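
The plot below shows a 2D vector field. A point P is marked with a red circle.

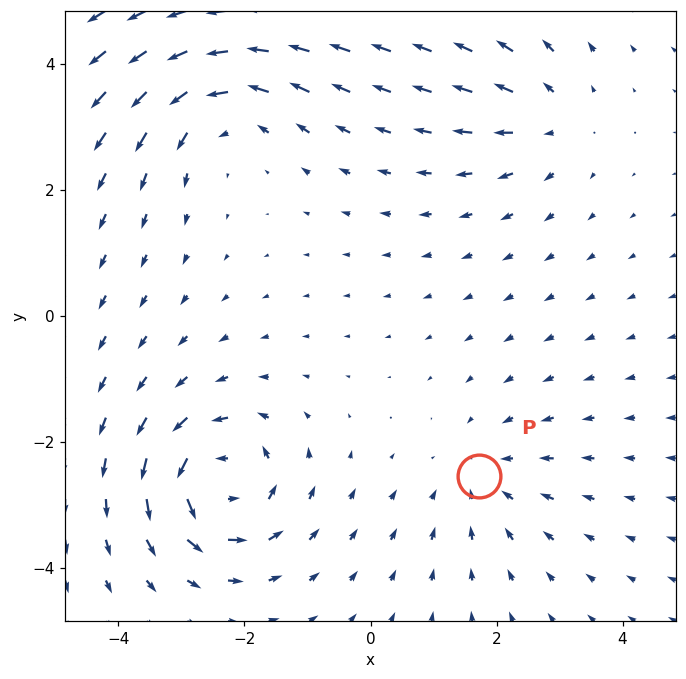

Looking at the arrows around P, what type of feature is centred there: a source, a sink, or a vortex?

sink

At P (1.7, -2.5) the arrows converge inward. Divergence about -3, curl ≈0 — negative divergence with near-zero curl is a sink.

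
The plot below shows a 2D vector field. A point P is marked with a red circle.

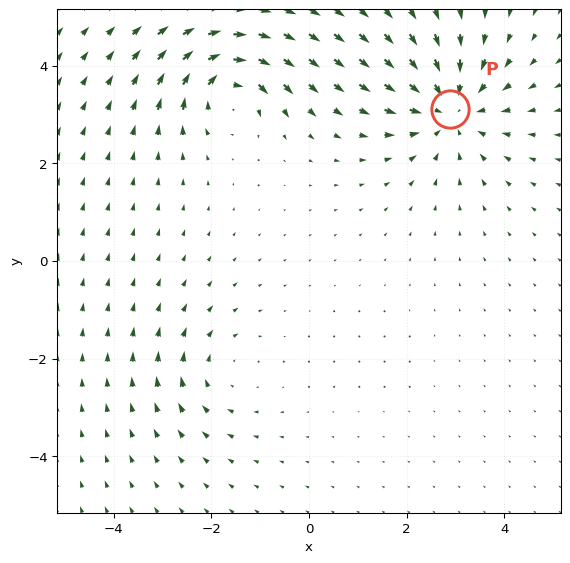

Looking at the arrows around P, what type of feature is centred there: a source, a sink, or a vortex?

sink

At P (2.9, 3.1) the arrows converge inward. Divergence about -4, curl ≈0 — negative divergence with near-zero curl is a sink.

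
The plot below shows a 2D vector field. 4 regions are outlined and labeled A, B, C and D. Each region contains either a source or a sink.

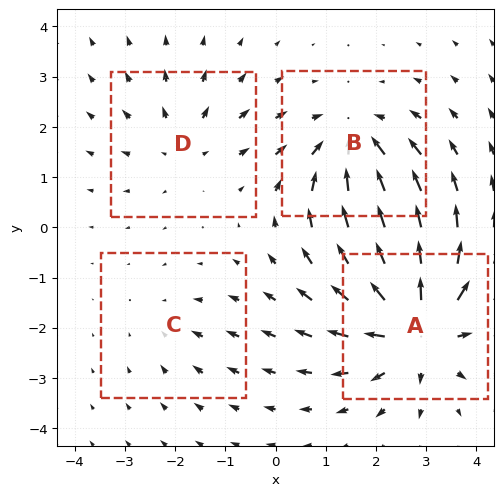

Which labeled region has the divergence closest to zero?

Divergence at each region's feature centre — A: about +6, B: about -4, C: about -2, D: about +3. Region C is closest to zero.

C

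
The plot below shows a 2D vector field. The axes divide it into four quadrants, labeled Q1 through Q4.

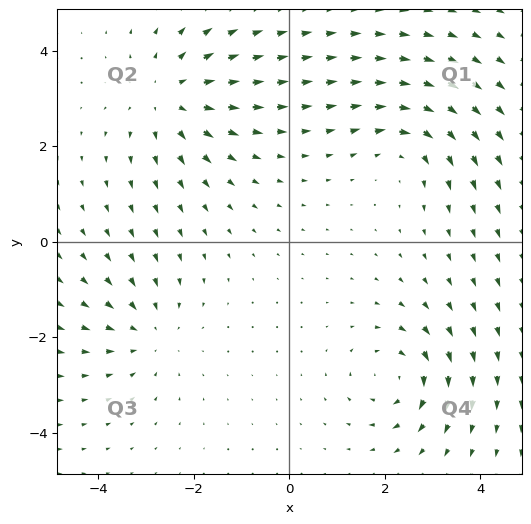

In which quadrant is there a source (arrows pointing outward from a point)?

The source sits at approximately (-2.5, 3.0), which lies in quadrant Q2. The divergence there is about +4, positive as expected for a source.

Q2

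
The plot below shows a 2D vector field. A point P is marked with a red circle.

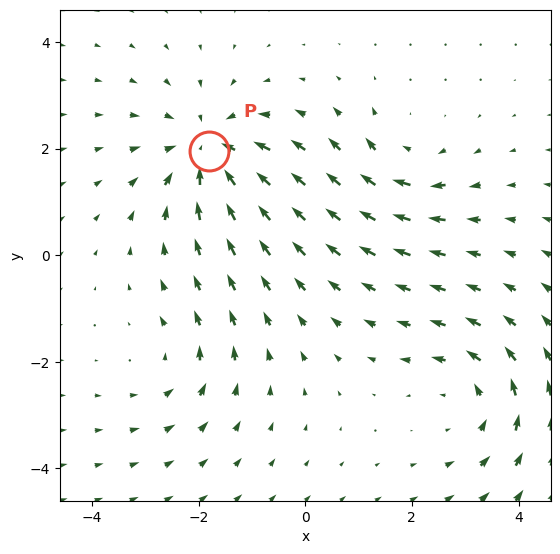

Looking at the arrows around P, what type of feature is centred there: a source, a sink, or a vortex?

sink

At P (-1.8, 2.0) the arrows converge inward. Divergence about -4, curl ≈0 — negative divergence with near-zero curl is a sink.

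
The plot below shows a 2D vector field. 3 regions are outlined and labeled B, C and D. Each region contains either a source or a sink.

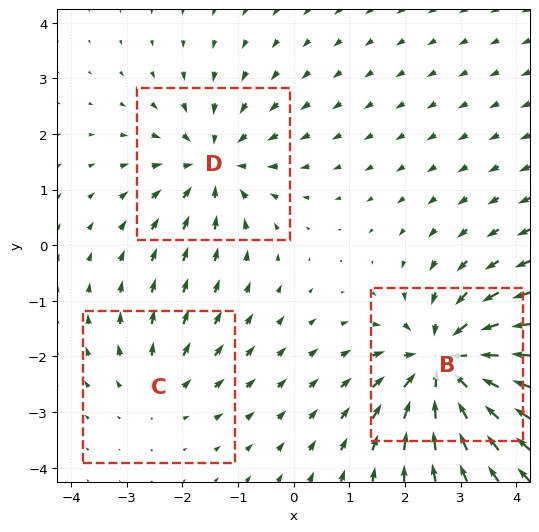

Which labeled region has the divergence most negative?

Divergence at each region's feature centre — B: about -5, C: about +2, D: about -3. Region B is most negative.

B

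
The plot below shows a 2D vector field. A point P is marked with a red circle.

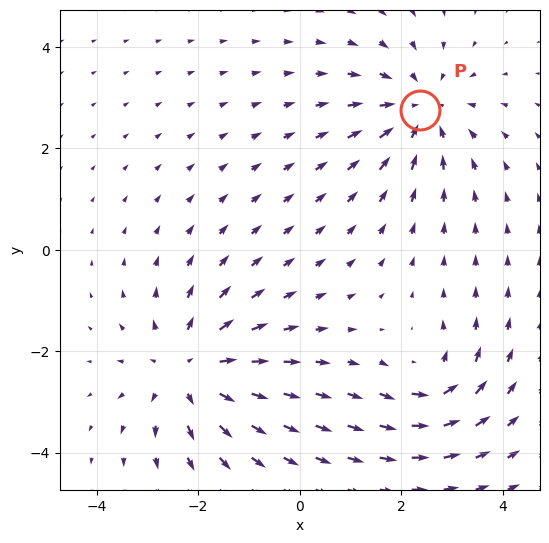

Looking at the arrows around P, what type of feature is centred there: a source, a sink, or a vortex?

sink

At P (2.4, 2.8) the arrows converge inward. Divergence about -4, curl ≈0 — negative divergence with near-zero curl is a sink.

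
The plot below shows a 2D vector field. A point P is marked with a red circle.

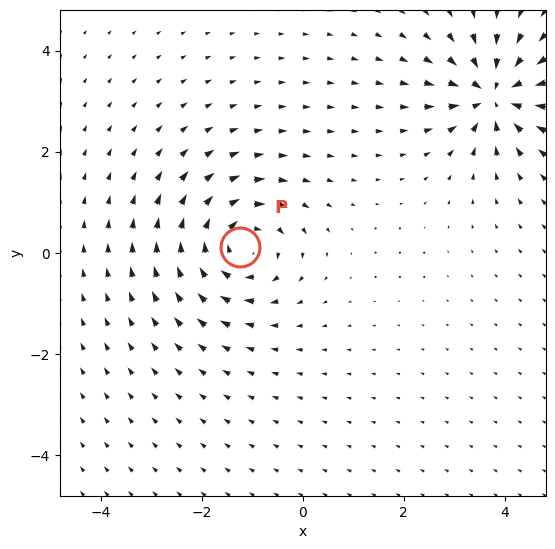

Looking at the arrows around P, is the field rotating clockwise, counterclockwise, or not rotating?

Near P at (-1.2, 0.1) the arrows circulate clockwise. The curl (z-component) there is about -3; negative curl means clockwise rotation.

clockwise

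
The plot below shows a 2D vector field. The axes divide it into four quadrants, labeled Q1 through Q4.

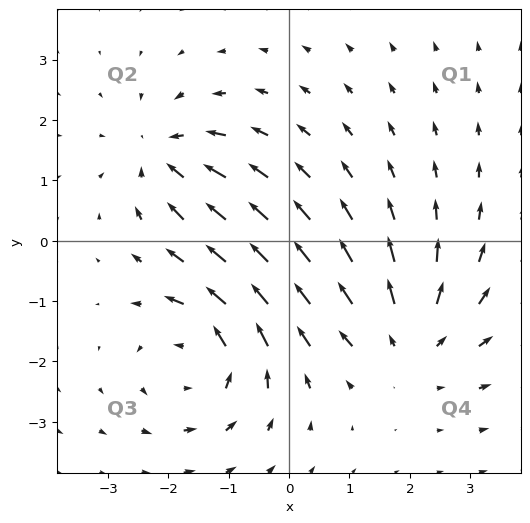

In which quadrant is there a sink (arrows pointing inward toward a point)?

The sink sits at approximately (-2.1, 1.4), which lies in quadrant Q2. The divergence there is about -4, negative as expected for a sink.

Q2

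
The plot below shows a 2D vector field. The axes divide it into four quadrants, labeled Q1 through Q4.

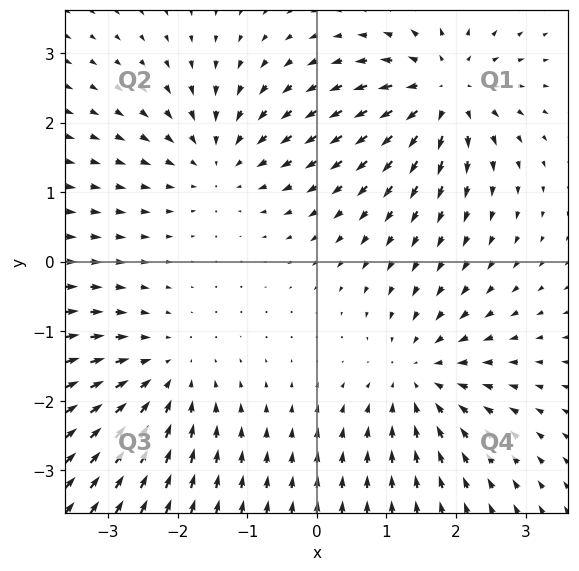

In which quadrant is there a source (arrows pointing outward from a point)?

Q1

The source sits at approximately (1.8, 2.4), which lies in quadrant Q1. The divergence there is about +7, positive as expected for a source.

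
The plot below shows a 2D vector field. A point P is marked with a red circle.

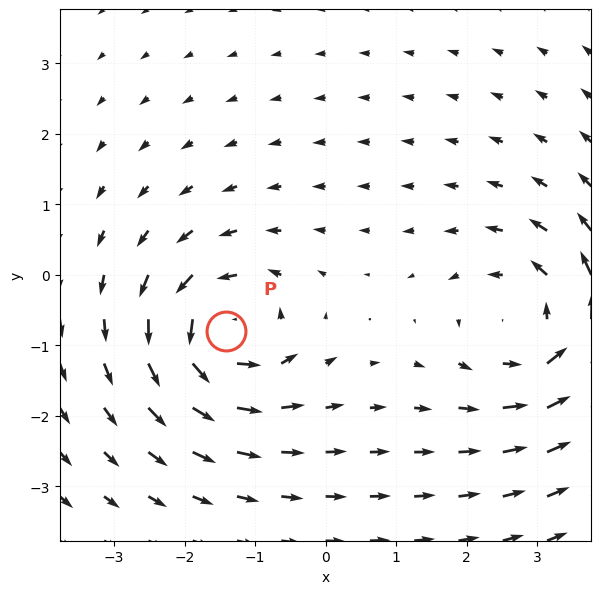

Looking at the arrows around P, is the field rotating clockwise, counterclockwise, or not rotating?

Near P at (-1.4, -0.8) the arrows circulate counterclockwise. The curl (z-component) there is about +6; positive curl means counterclockwise rotation.

counterclockwise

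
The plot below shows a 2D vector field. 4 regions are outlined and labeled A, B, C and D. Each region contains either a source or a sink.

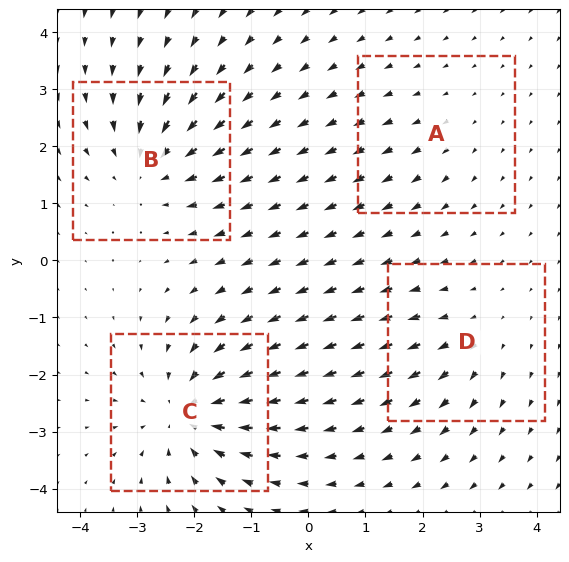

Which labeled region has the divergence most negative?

C

Divergence at each region's feature centre — A: about +2, B: about -5, C: about -6, D: about +3. Region C is most negative.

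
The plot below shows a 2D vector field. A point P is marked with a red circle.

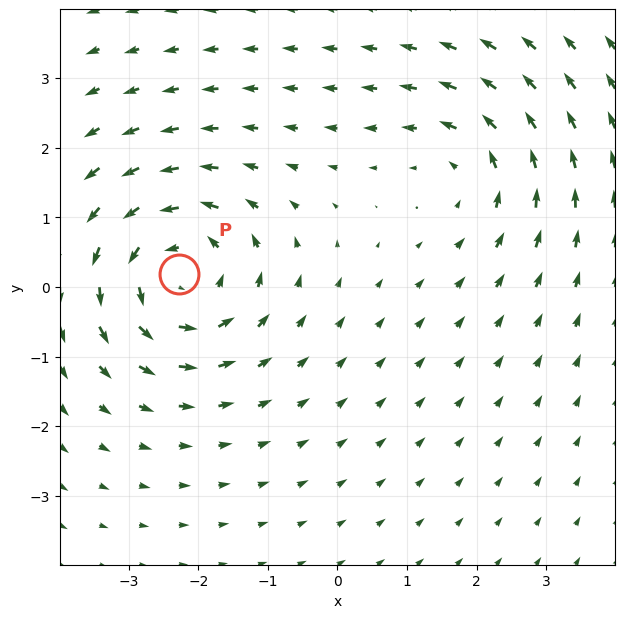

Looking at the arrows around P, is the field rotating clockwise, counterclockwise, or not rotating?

counterclockwise

Near P at (-2.3, 0.2) the arrows circulate counterclockwise. The curl (z-component) there is about +5; positive curl means counterclockwise rotation.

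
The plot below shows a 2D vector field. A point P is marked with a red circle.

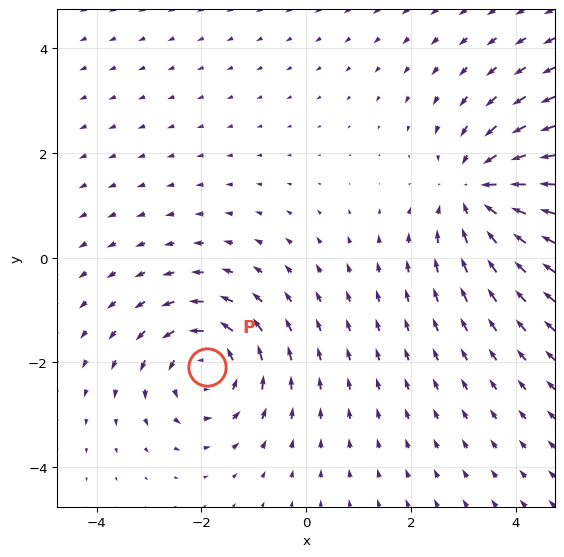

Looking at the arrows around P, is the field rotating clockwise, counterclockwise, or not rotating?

Near P at (-1.9, -2.1) the arrows circulate counterclockwise. The curl (z-component) there is about +5; positive curl means counterclockwise rotation.

counterclockwise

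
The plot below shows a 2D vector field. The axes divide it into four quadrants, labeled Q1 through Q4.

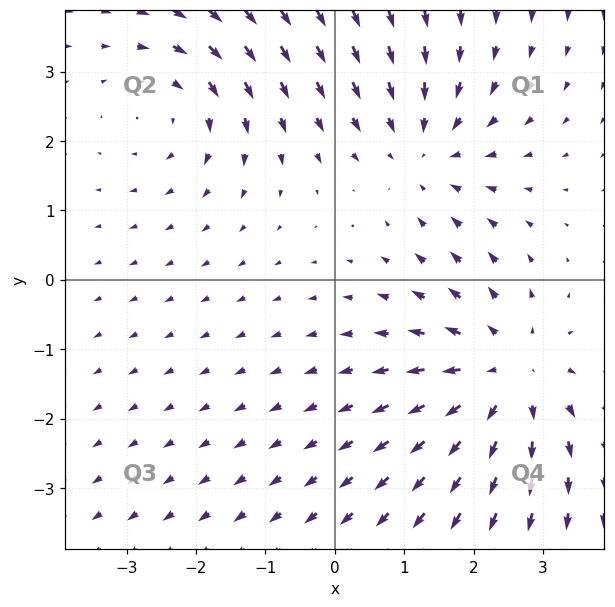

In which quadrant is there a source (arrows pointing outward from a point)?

Q4

The source sits at approximately (2.5, -1.4), which lies in quadrant Q4. The divergence there is about +4, positive as expected for a source.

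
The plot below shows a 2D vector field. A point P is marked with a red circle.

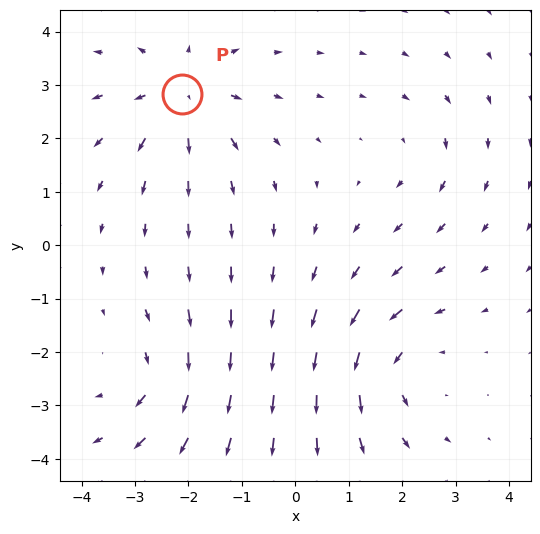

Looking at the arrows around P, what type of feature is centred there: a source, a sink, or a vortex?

source

At P (-2.1, 2.8) the arrows spread outward. Divergence about +5, curl ≈0 — positive divergence with near-zero curl is a source.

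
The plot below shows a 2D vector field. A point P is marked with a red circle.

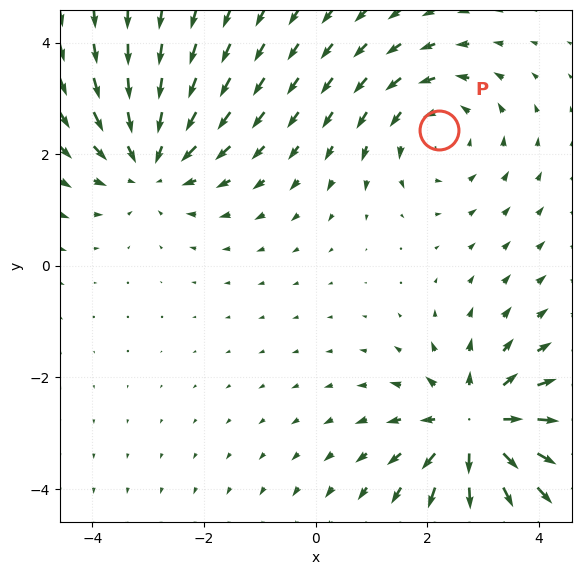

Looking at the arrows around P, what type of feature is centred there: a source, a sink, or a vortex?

At P (2.2, 2.4) the arrows circulate counterclockwise. Divergence ≈0, curl about +2 — near-zero divergence with nonzero curl is a vortex.

vortex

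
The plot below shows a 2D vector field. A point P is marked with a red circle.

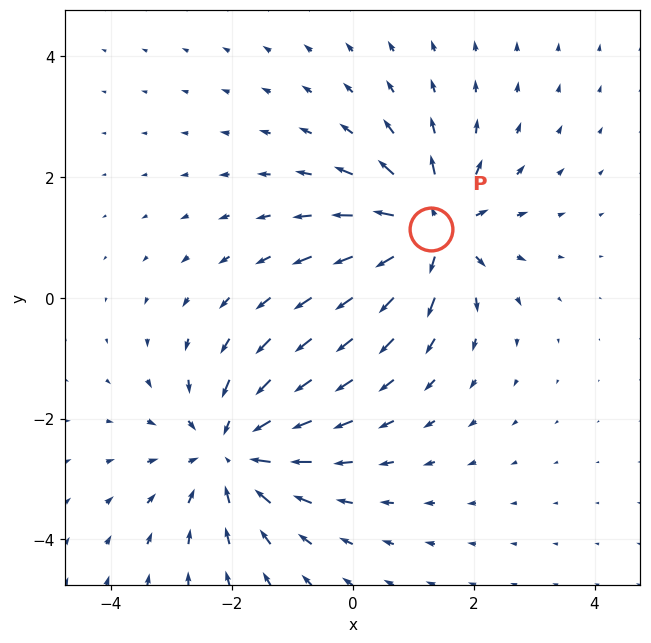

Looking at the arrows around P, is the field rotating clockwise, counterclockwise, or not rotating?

not rotating

Near P at (1.3, 1.1) the arrows show no circulation. The curl there is ≈0.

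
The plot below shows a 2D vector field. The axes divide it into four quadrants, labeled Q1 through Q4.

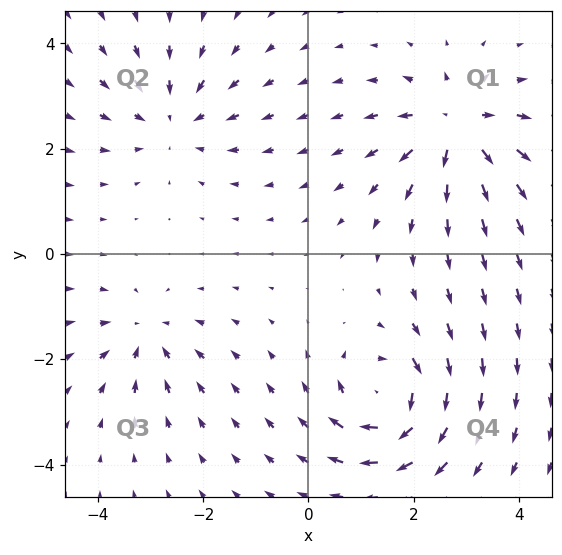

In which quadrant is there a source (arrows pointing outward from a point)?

The source sits at approximately (2.8, 2.4), which lies in quadrant Q1. The divergence there is about +5, positive as expected for a source.

Q1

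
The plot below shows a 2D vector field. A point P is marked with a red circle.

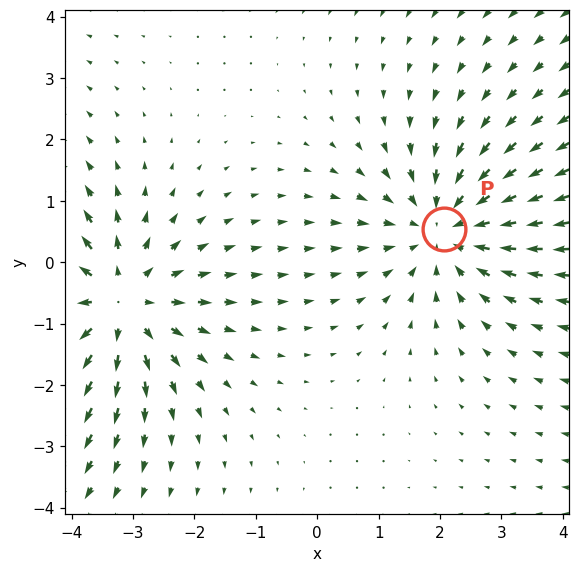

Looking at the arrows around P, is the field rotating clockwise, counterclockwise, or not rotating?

not rotating

Near P at (2.1, 0.5) the arrows show no circulation. The curl there is ≈0.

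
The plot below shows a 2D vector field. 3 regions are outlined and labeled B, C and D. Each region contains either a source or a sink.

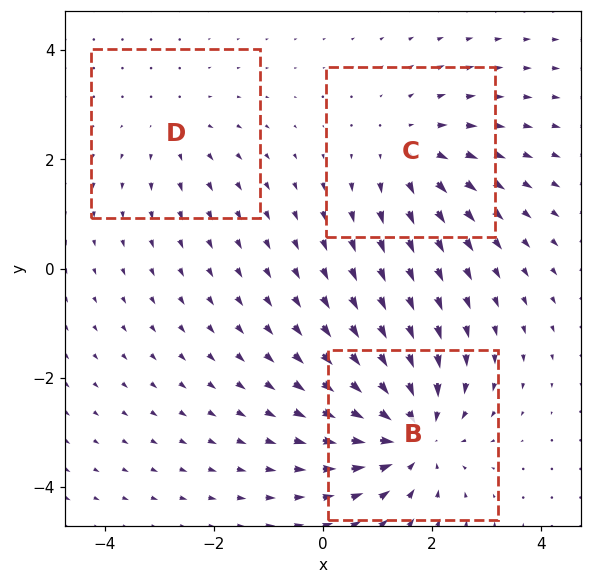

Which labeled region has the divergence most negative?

Divergence at each region's feature centre — B: about -4, C: about +3, D: about +2. Region B is most negative.

B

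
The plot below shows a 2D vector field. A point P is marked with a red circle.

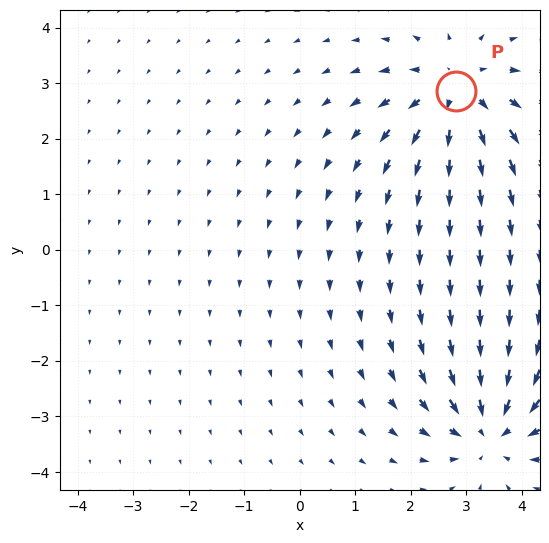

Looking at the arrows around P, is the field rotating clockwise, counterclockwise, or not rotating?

Near P at (2.8, 2.9) the arrows show no circulation. The curl there is ≈0.

not rotating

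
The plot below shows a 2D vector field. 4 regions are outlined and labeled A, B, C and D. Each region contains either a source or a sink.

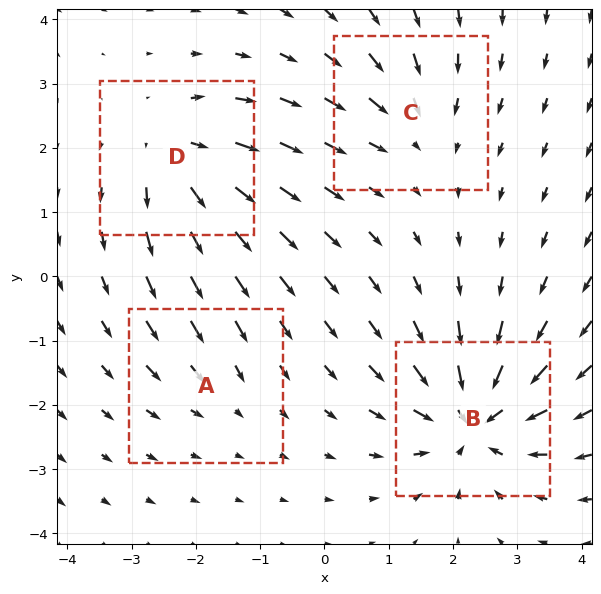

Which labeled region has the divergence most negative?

Divergence at each region's feature centre — A: about -2, B: about -8, C: about -4, D: about +5. Region B is most negative.

B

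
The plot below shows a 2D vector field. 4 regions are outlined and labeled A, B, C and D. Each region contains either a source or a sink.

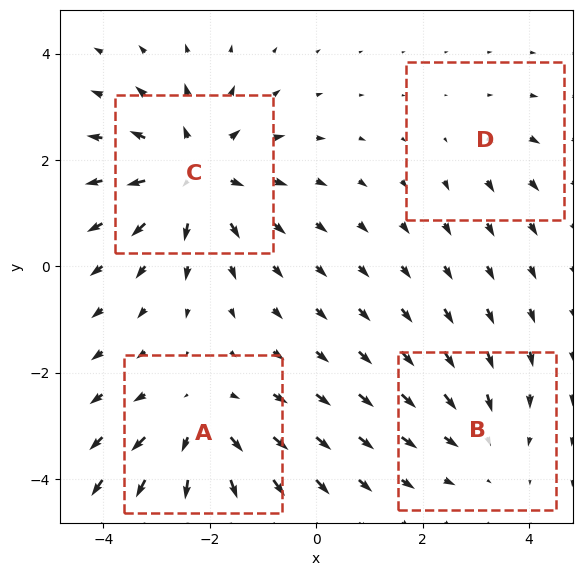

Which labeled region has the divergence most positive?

Divergence at each region's feature centre — A: about +5, B: about -3, C: about +6, D: about +2. Region C is most positive.

C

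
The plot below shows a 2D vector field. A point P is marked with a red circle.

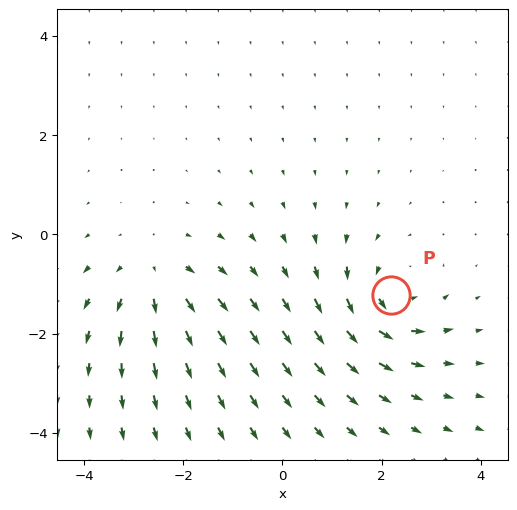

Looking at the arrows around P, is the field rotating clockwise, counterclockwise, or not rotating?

Near P at (2.2, -1.2) the arrows circulate counterclockwise. The curl (z-component) there is about +5; positive curl means counterclockwise rotation.

counterclockwise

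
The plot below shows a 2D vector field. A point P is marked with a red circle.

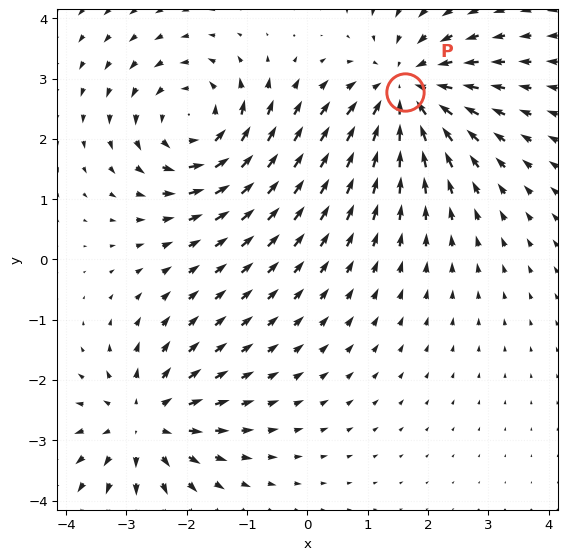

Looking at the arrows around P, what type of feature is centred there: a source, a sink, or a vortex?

At P (1.6, 2.8) the arrows converge inward. Divergence about -3, curl ≈0 — negative divergence with near-zero curl is a sink.

sink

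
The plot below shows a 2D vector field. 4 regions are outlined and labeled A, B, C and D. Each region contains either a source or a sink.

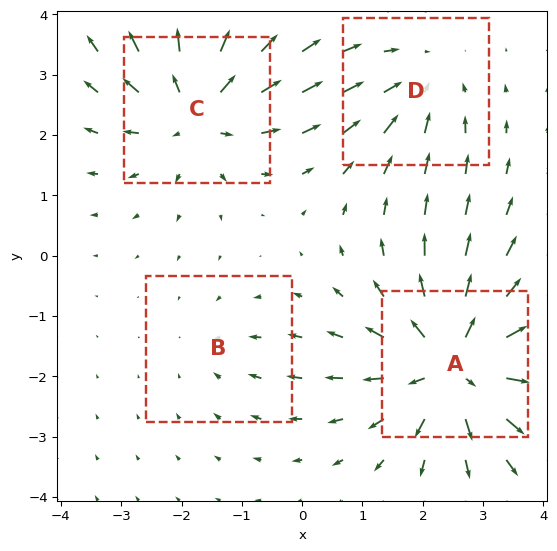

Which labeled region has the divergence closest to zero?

Divergence at each region's feature centre — A: about +7, B: about -2, C: about +5, D: about -3. Region B is closest to zero.

B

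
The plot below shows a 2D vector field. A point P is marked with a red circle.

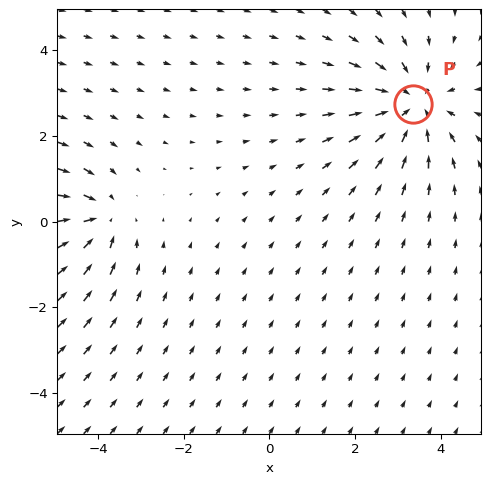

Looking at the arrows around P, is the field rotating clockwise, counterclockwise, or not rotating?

Near P at (3.3, 2.7) the arrows show no circulation. The curl there is ≈0.

not rotating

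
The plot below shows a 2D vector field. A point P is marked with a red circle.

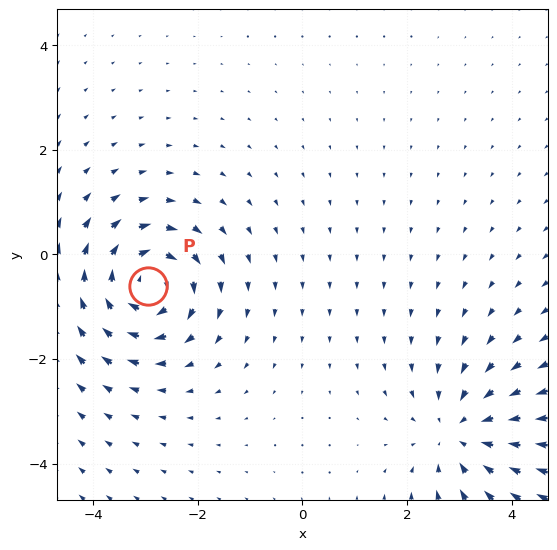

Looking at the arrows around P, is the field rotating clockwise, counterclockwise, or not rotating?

Near P at (-3.0, -0.6) the arrows circulate clockwise. The curl (z-component) there is about -4; negative curl means clockwise rotation.

clockwise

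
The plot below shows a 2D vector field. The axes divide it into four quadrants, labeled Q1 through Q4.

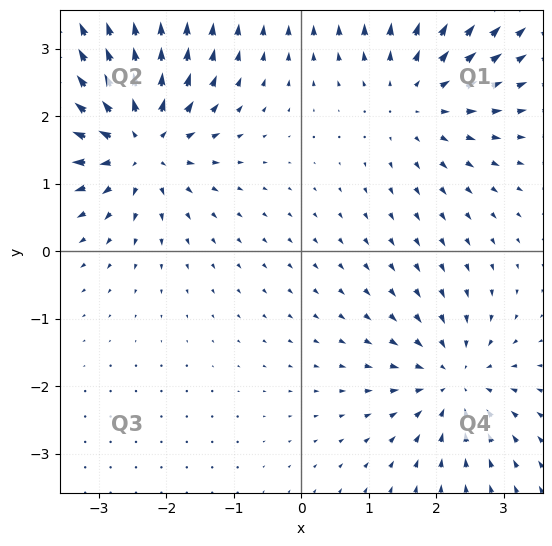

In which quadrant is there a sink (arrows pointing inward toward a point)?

The sink sits at approximately (2.3, -1.9), which lies in quadrant Q4. The divergence there is about -4, negative as expected for a sink.

Q4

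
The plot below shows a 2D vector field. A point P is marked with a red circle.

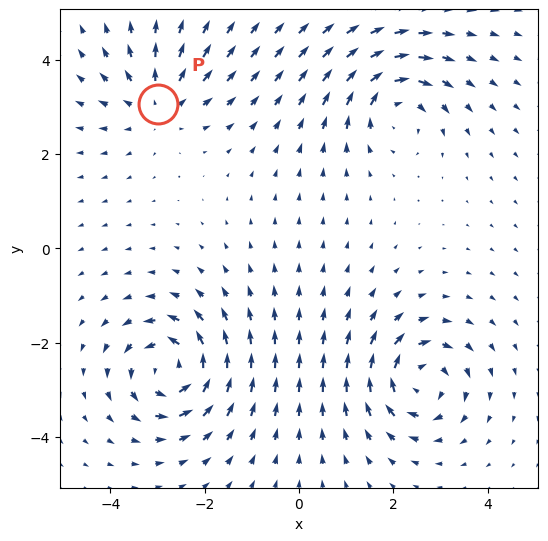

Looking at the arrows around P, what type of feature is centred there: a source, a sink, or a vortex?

At P (-3.0, 3.1) the arrows spread outward. Divergence about +4, curl ≈0 — positive divergence with near-zero curl is a source.

source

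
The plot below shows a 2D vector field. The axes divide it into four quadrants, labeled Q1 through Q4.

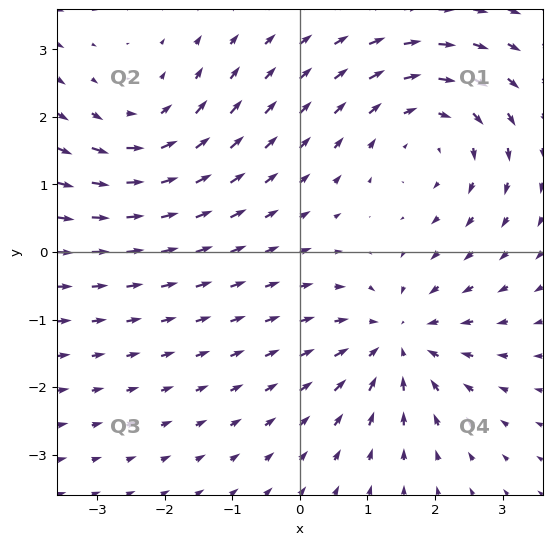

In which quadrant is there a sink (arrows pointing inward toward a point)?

Q4

The sink sits at approximately (1.4, -1.3), which lies in quadrant Q4. The divergence there is about -4, negative as expected for a sink.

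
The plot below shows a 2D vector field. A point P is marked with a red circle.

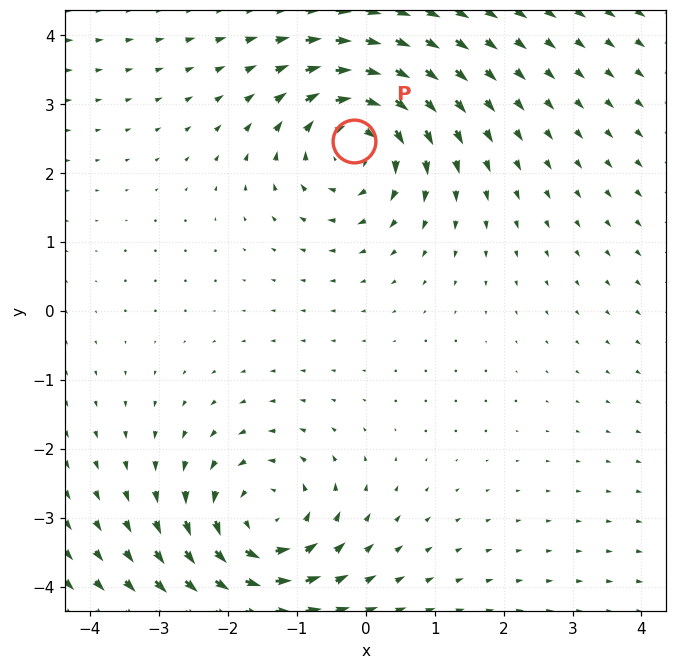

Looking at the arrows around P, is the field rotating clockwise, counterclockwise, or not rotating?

clockwise

Near P at (-0.2, 2.5) the arrows circulate clockwise. The curl (z-component) there is about -3; negative curl means clockwise rotation.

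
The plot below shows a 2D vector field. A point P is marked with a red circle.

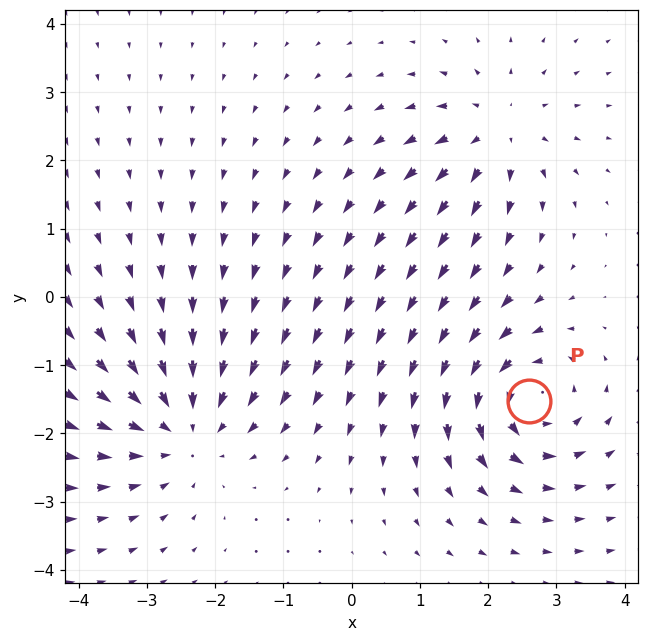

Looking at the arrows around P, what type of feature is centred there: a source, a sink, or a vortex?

vortex

At P (2.6, -1.5) the arrows circulate counterclockwise. Divergence ≈0, curl about +5 — near-zero divergence with nonzero curl is a vortex.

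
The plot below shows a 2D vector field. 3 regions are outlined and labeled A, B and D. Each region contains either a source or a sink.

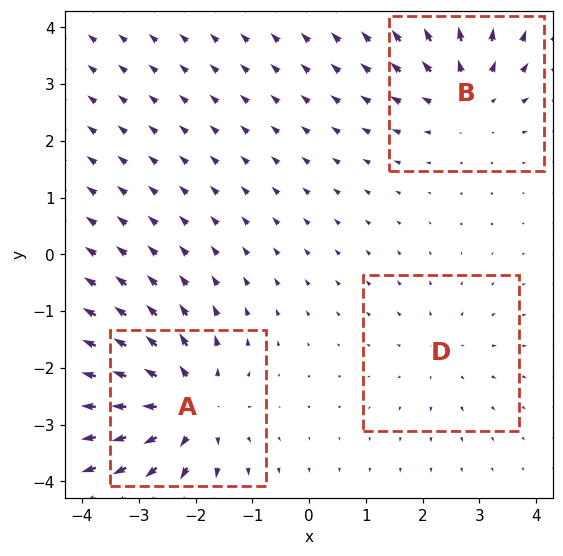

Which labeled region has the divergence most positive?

A

Divergence at each region's feature centre — A: about +5, B: about +3, D: about +2. Region A is most positive.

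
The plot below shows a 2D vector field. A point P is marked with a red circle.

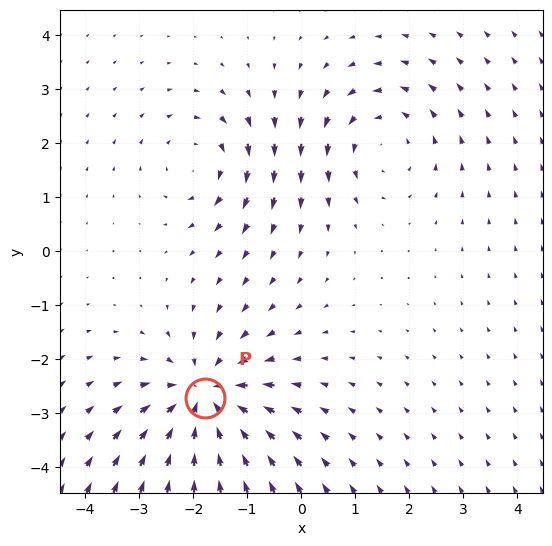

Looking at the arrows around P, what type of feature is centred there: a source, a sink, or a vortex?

sink

At P (-1.8, -2.7) the arrows converge inward. Divergence about -4, curl ≈0 — negative divergence with near-zero curl is a sink.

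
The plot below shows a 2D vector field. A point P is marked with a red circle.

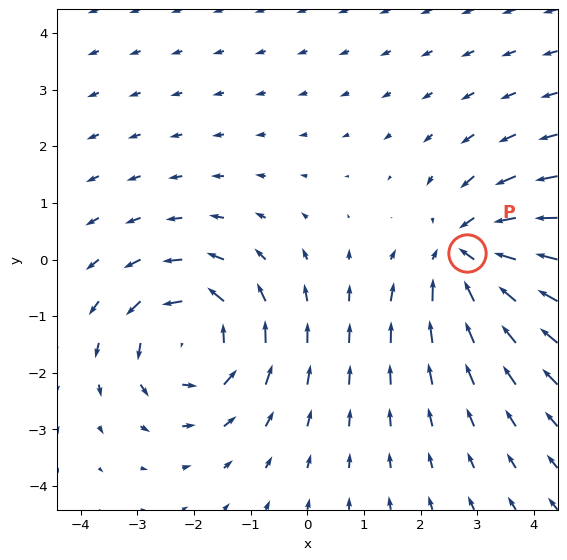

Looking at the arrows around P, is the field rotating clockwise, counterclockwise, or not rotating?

not rotating

Near P at (2.8, 0.1) the arrows show no circulation. The curl there is ≈0.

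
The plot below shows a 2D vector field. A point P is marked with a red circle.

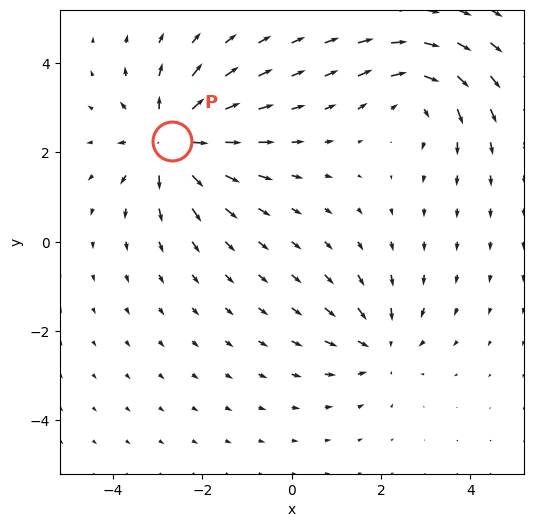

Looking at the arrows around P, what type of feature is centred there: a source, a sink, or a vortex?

source

At P (-2.7, 2.3) the arrows spread outward. Divergence about +5, curl ≈0 — positive divergence with near-zero curl is a source.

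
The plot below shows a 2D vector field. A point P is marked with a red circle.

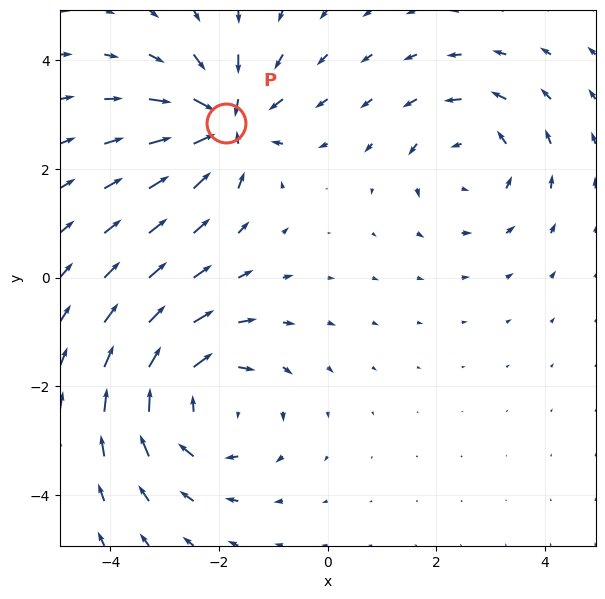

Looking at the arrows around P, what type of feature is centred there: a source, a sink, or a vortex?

sink

At P (-1.9, 2.9) the arrows converge inward. Divergence about -5, curl ≈0 — negative divergence with near-zero curl is a sink.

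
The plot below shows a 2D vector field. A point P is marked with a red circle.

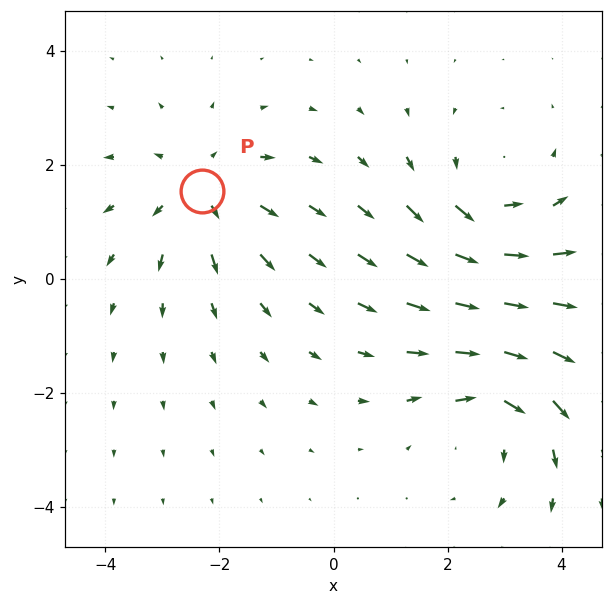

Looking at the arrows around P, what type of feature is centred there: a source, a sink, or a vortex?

source

At P (-2.3, 1.5) the arrows spread outward. Divergence about +4, curl ≈0 — positive divergence with near-zero curl is a source.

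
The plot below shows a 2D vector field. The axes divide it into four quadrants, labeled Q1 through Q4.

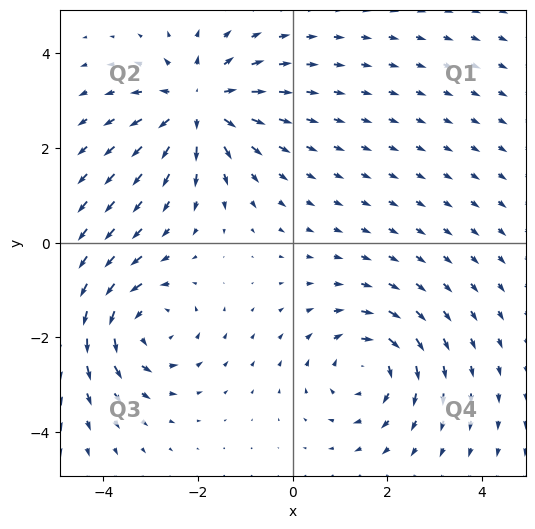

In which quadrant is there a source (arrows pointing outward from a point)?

Q2

The source sits at approximately (-2.0, 2.9), which lies in quadrant Q2. The divergence there is about +5, positive as expected for a source.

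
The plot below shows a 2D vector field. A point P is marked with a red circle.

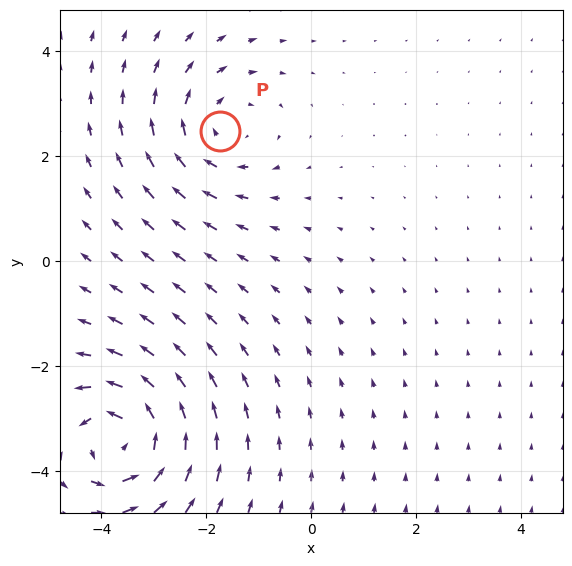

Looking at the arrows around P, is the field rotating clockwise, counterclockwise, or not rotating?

Near P at (-1.7, 2.5) the arrows circulate clockwise. The curl (z-component) there is about -3; negative curl means clockwise rotation.

clockwise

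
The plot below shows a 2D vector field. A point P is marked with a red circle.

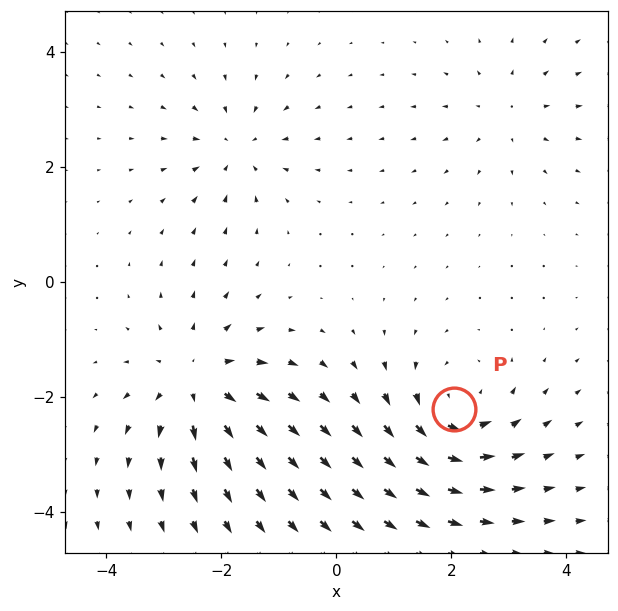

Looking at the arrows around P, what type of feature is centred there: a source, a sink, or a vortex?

At P (2.0, -2.2) the arrows circulate counterclockwise. Divergence ≈0, curl about +5 — near-zero divergence with nonzero curl is a vortex.

vortex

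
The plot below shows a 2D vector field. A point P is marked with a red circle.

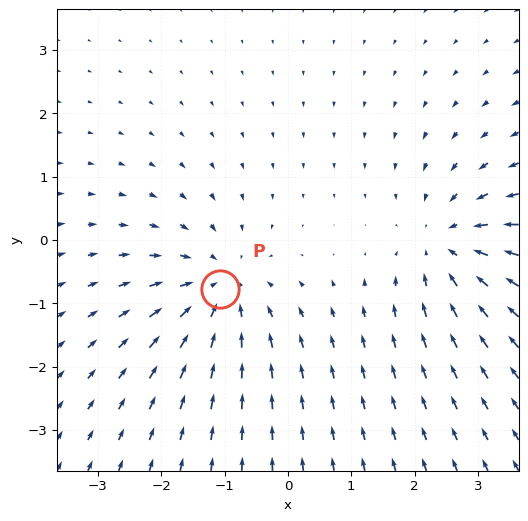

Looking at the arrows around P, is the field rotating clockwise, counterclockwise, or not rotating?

Near P at (-1.1, -0.8) the arrows show no circulation. The curl there is ≈0.

not rotating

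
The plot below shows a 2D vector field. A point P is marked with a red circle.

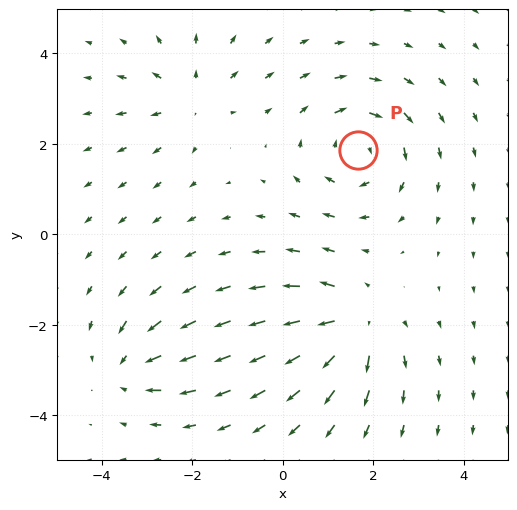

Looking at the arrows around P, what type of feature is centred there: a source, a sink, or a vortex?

vortex

At P (1.7, 1.9) the arrows circulate clockwise. Divergence ≈0, curl about -5 — near-zero divergence with nonzero curl is a vortex.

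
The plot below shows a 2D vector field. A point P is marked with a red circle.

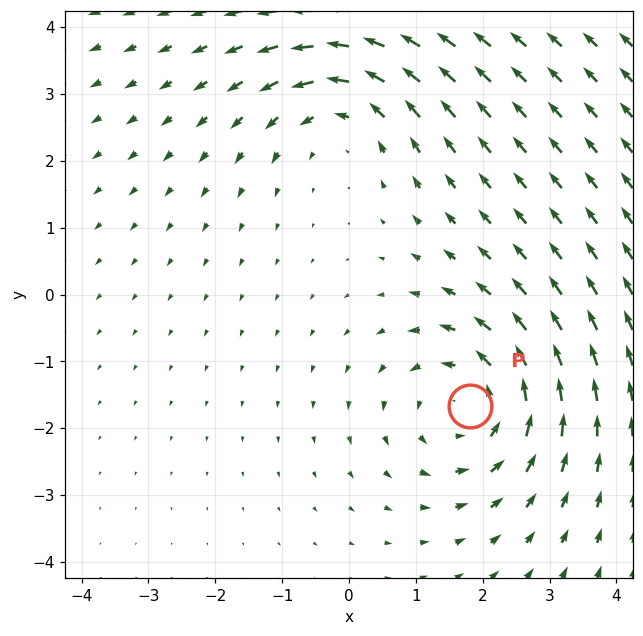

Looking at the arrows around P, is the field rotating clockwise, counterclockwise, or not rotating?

counterclockwise

Near P at (1.8, -1.7) the arrows circulate counterclockwise. The curl (z-component) there is about +3; positive curl means counterclockwise rotation.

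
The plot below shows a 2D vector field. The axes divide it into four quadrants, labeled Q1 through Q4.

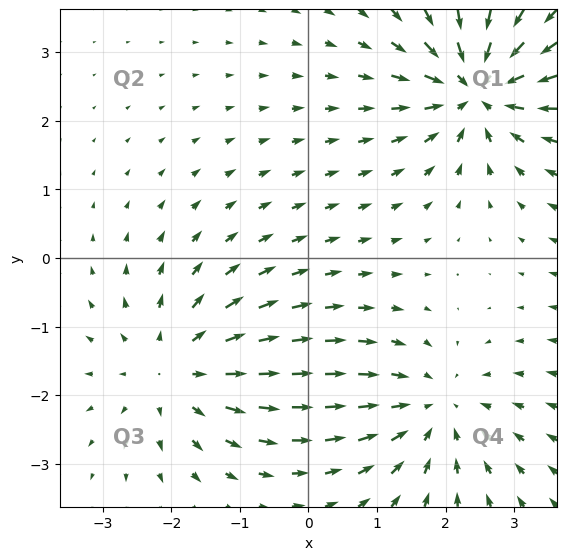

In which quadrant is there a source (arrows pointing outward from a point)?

Q3

The source sits at approximately (-1.9, -1.6), which lies in quadrant Q3. The divergence there is about +4, positive as expected for a source.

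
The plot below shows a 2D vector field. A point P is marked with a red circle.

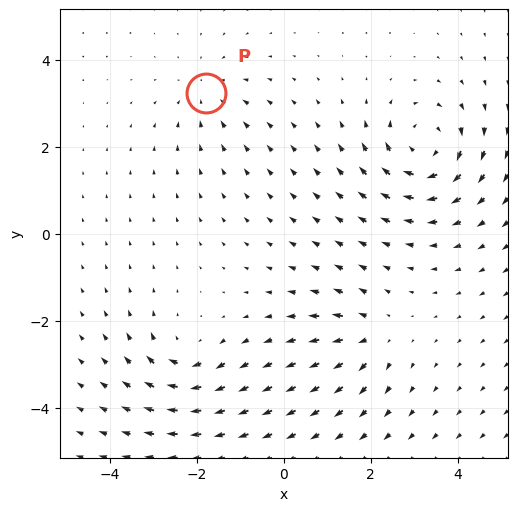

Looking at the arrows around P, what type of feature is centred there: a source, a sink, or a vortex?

sink

At P (-1.8, 3.2) the arrows converge inward. Divergence about -3, curl ≈0 — negative divergence with near-zero curl is a sink.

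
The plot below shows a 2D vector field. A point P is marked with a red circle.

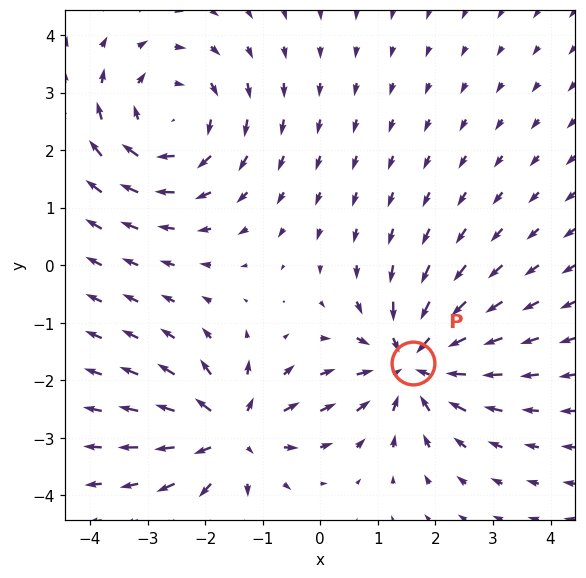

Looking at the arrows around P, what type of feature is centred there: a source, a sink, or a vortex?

sink

At P (1.6, -1.7) the arrows converge inward. Divergence about -4, curl ≈0 — negative divergence with near-zero curl is a sink.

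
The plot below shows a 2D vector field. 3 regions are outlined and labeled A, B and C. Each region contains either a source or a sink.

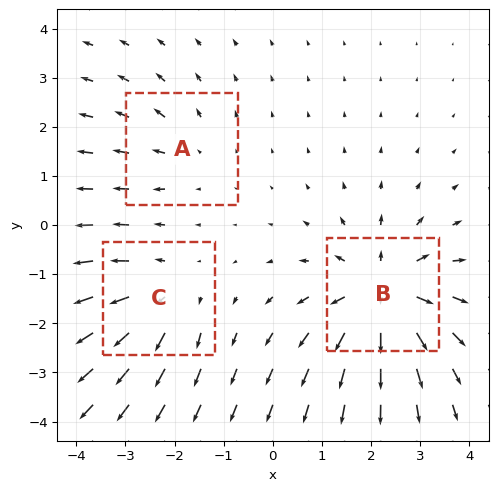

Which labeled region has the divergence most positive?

B

Divergence at each region's feature centre — A: about +2, B: about +5, C: about +3. Region B is most positive.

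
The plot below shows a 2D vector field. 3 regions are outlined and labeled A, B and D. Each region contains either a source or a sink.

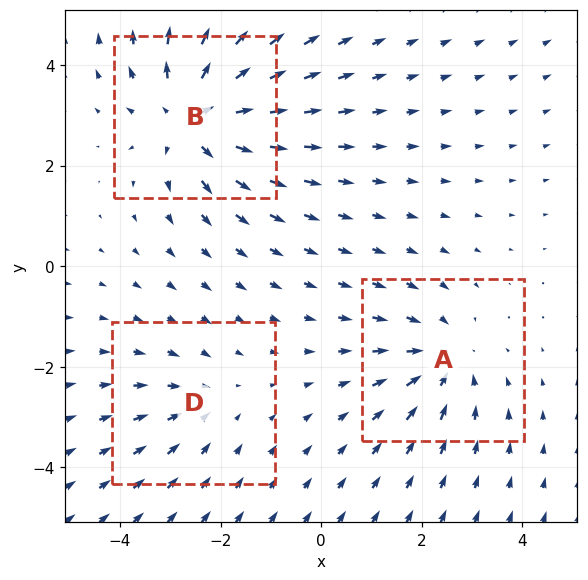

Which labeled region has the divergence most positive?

Divergence at each region's feature centre — A: about -3, B: about +4, D: about -2. Region B is most positive.

B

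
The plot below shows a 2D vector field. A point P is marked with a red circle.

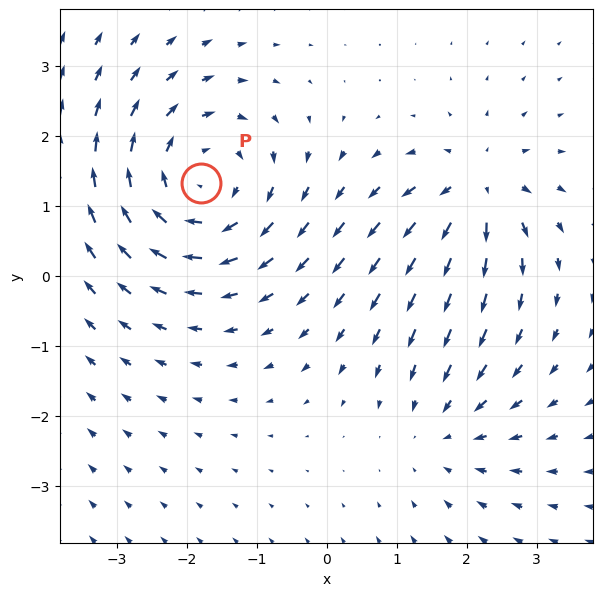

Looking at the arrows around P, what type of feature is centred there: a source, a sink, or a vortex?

At P (-1.8, 1.3) the arrows circulate clockwise. Divergence ≈0, curl about -4 — near-zero divergence with nonzero curl is a vortex.

vortex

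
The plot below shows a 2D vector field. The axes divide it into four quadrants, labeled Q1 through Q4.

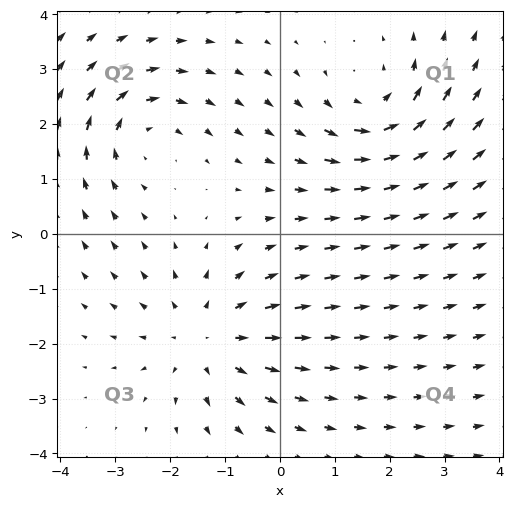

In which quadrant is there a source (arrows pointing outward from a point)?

Q3

The source sits at approximately (-1.3, -1.9), which lies in quadrant Q3. The divergence there is about +4, positive as expected for a source.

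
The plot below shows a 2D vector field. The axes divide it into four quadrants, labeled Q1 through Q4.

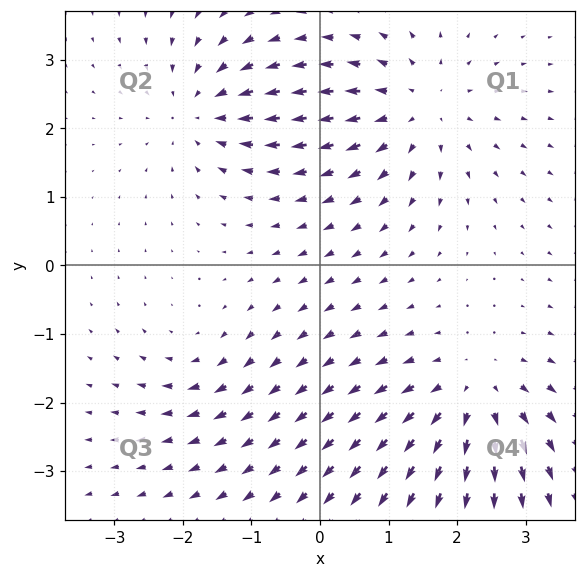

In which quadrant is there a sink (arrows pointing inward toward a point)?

The sink sits at approximately (-1.7, 2.3), which lies in quadrant Q2. The divergence there is about -5, negative as expected for a sink.

Q2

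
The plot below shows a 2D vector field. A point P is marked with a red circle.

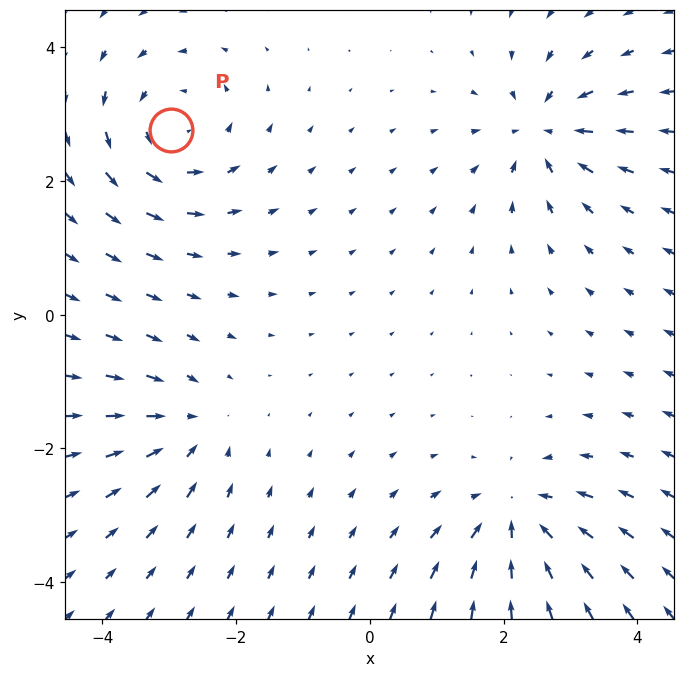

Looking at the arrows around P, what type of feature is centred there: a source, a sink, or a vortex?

vortex

At P (-3.0, 2.8) the arrows circulate counterclockwise. Divergence ≈0, curl about +4 — near-zero divergence with nonzero curl is a vortex.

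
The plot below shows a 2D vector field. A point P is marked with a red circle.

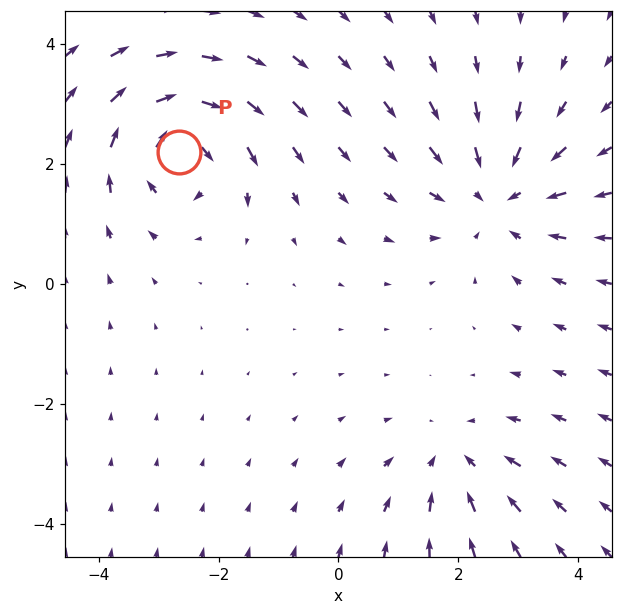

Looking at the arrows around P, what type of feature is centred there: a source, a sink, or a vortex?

At P (-2.7, 2.2) the arrows circulate clockwise. Divergence ≈0, curl about -6 — near-zero divergence with nonzero curl is a vortex.

vortex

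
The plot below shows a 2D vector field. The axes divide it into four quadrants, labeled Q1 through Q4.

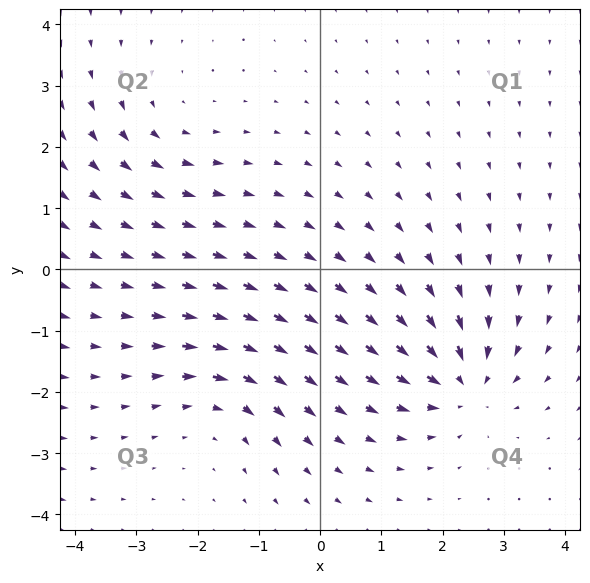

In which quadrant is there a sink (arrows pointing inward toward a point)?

Q4

The sink sits at approximately (2.3, -1.9), which lies in quadrant Q4. The divergence there is about -7, negative as expected for a sink.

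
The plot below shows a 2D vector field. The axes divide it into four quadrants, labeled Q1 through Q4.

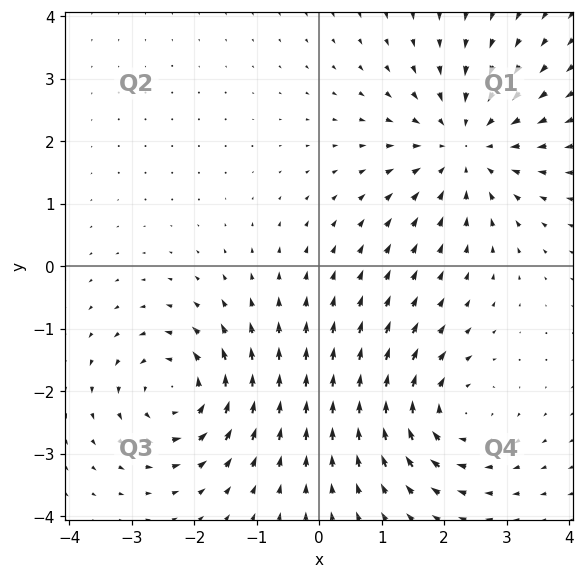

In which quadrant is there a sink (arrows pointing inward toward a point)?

Q1

The sink sits at approximately (2.3, 1.9), which lies in quadrant Q1. The divergence there is about -4, negative as expected for a sink.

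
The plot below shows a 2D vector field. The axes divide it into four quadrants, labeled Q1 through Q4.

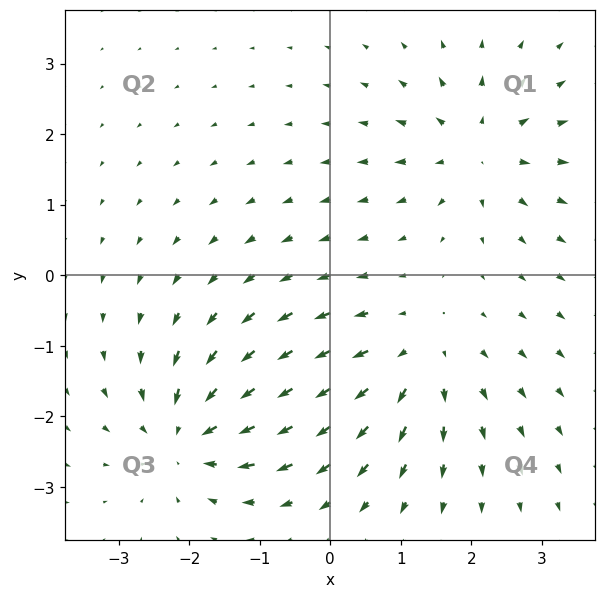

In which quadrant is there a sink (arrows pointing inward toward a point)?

Q3

The sink sits at approximately (-2.0, -2.3), which lies in quadrant Q3. The divergence there is about -5, negative as expected for a sink.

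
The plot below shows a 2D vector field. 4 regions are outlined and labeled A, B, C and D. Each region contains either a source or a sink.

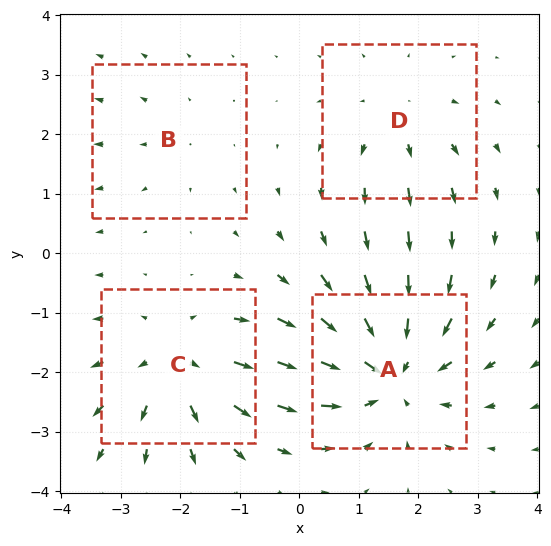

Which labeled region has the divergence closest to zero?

B

Divergence at each region's feature centre — A: about -6, B: about +2, C: about +5, D: about +3. Region B is closest to zero.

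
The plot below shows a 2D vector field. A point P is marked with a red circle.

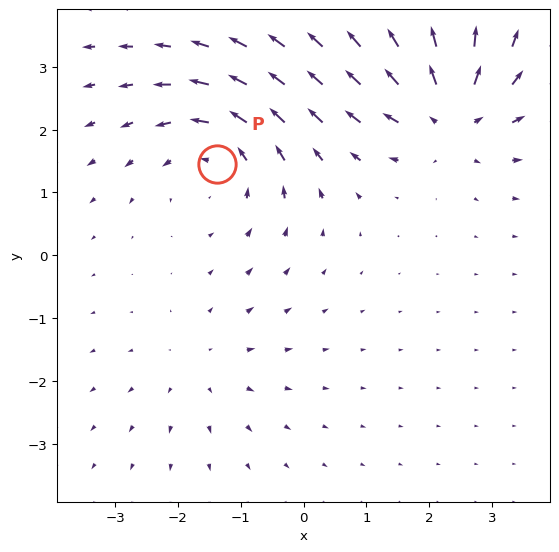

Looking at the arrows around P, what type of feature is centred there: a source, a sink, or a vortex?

At P (-1.4, 1.5) the arrows circulate counterclockwise. Divergence ≈0, curl about +4 — near-zero divergence with nonzero curl is a vortex.

vortex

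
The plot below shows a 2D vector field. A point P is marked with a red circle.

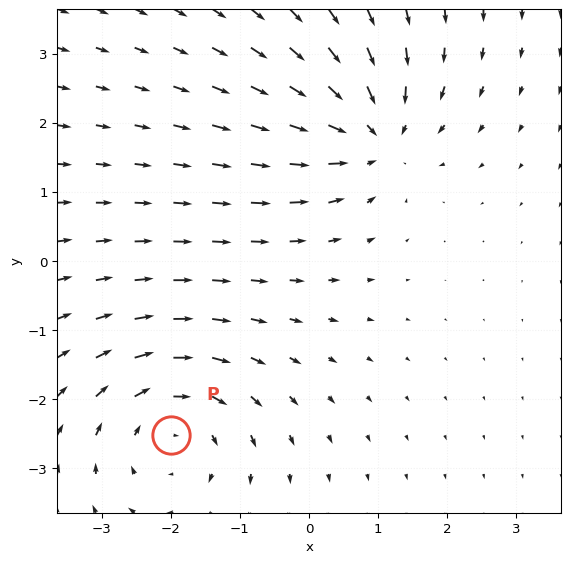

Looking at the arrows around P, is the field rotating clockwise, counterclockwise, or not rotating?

Near P at (-2.0, -2.5) the arrows circulate clockwise. The curl (z-component) there is about -4; negative curl means clockwise rotation.

clockwise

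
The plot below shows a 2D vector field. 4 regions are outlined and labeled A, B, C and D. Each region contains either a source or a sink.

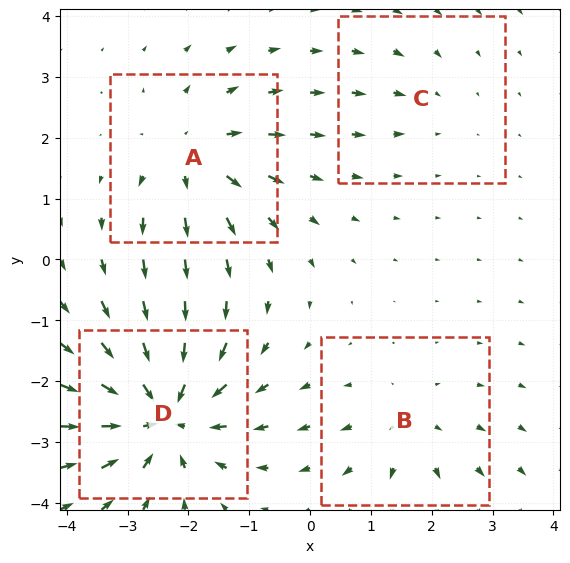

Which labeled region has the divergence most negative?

Divergence at each region's feature centre — A: about +5, B: about +3, C: about -2, D: about -7. Region D is most negative.

D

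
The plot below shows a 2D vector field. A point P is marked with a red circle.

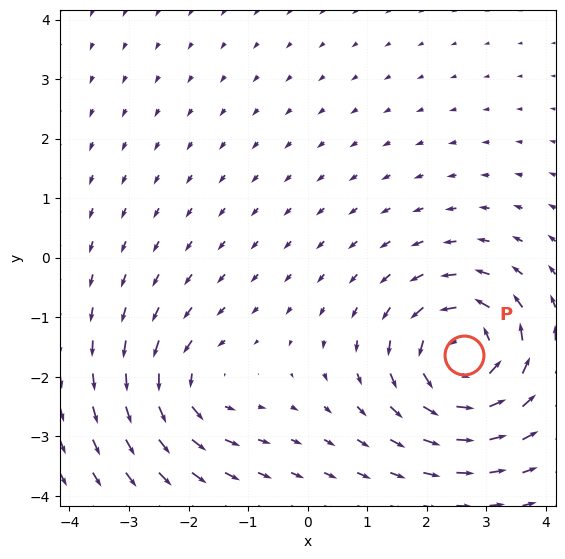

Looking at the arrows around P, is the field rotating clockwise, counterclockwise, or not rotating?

counterclockwise

Near P at (2.6, -1.6) the arrows circulate counterclockwise. The curl (z-component) there is about +6; positive curl means counterclockwise rotation.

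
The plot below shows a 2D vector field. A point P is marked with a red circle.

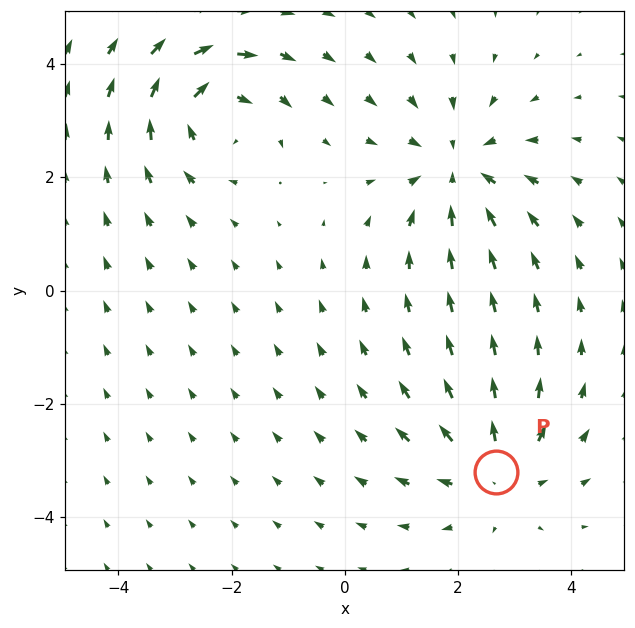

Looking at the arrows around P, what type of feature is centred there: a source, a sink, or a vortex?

At P (2.7, -3.2) the arrows spread outward. Divergence about +3, curl ≈0 — positive divergence with near-zero curl is a source.

source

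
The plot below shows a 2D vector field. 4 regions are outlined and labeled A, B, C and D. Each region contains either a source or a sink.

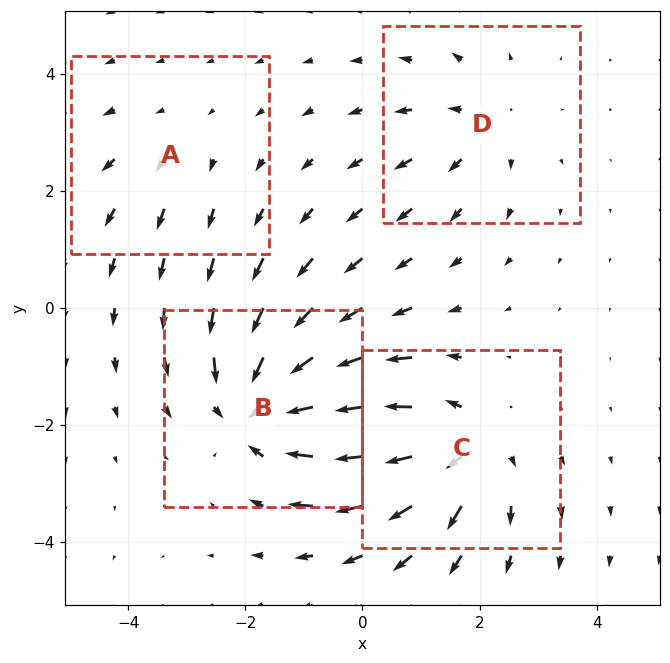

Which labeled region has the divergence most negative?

B

Divergence at each region's feature centre — A: about +2, B: about -6, C: about +5, D: about +3. Region B is most negative.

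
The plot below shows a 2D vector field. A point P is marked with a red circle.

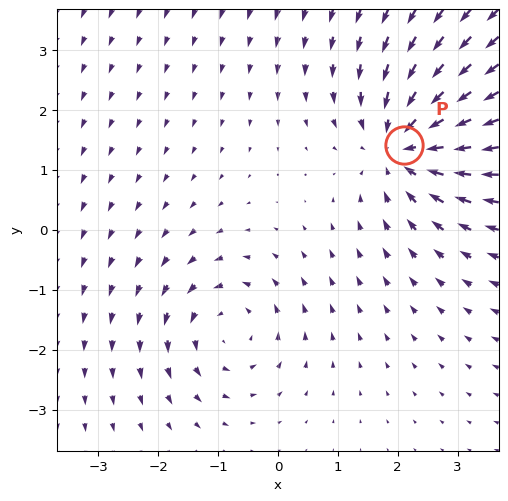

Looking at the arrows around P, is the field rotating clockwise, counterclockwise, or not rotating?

not rotating

Near P at (2.1, 1.4) the arrows show no circulation. The curl there is ≈0.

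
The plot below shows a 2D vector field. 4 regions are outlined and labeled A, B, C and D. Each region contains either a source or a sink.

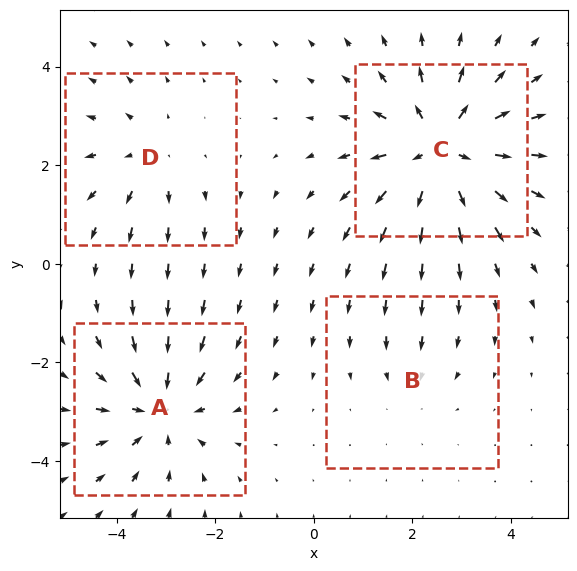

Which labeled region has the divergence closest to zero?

Divergence at each region's feature centre — A: about -4, B: about -2, C: about +6, D: about +3. Region B is closest to zero.

B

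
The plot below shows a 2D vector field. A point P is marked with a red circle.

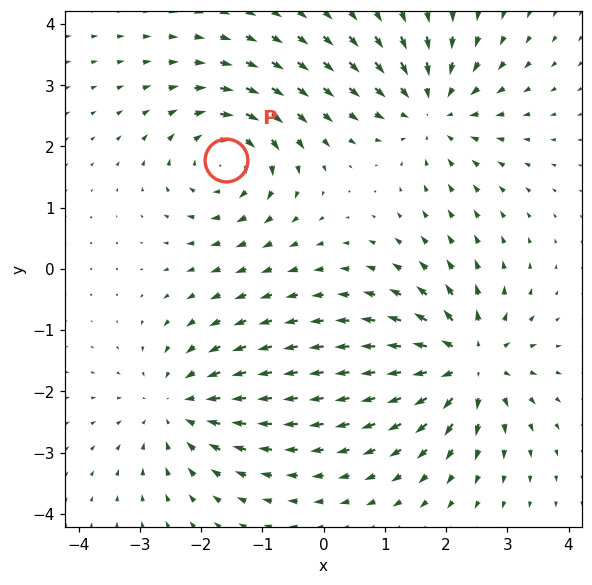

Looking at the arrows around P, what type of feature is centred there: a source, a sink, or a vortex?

vortex

At P (-1.6, 1.8) the arrows circulate clockwise. Divergence ≈0, curl about -5 — near-zero divergence with nonzero curl is a vortex.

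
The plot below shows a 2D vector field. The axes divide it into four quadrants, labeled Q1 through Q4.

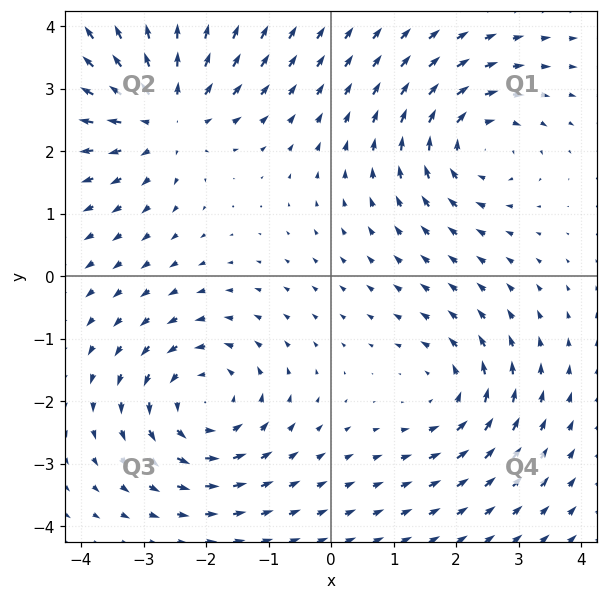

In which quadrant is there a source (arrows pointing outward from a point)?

The source sits at approximately (-2.6, 2.6), which lies in quadrant Q2. The divergence there is about +5, positive as expected for a source.

Q2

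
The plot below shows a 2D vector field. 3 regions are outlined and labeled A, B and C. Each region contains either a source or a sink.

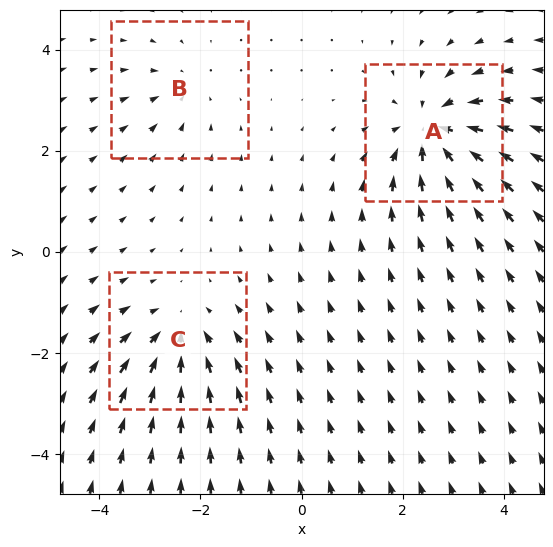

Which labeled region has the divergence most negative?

A

Divergence at each region's feature centre — A: about -5, B: about -2, C: about -4. Region A is most negative.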